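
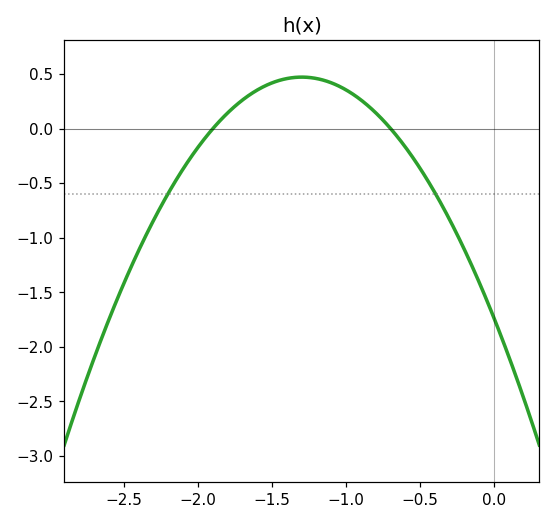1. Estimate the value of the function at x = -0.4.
-0.6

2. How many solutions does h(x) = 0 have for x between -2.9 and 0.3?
2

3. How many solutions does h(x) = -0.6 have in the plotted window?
2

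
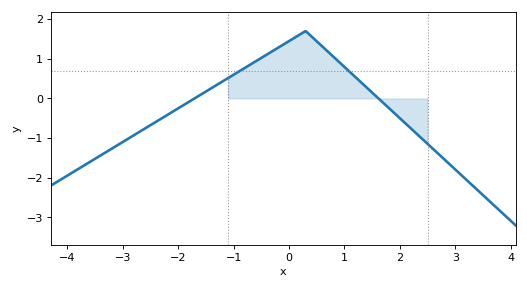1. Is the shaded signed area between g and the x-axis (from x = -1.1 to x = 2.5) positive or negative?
positive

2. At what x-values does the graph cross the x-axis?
-1.8, 1.6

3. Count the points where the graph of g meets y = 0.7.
2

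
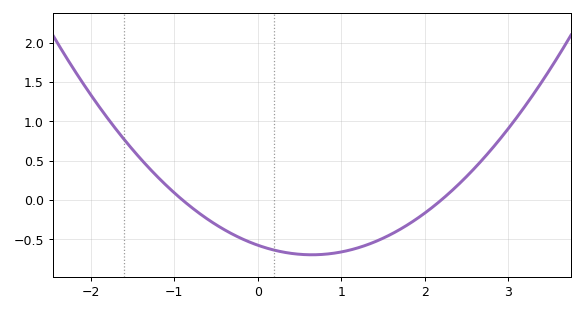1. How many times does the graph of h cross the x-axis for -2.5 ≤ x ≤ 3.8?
2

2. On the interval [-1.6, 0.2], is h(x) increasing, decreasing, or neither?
decreasing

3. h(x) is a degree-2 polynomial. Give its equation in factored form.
y = 0.29(x + 0.9)(x - 2.2)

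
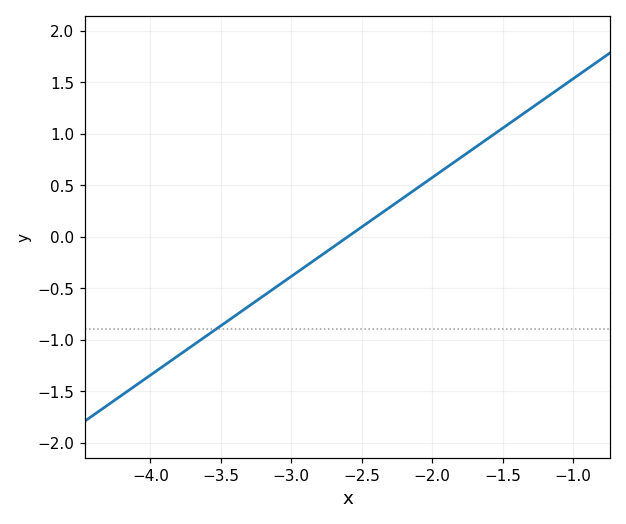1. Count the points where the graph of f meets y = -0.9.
1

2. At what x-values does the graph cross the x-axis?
-2.6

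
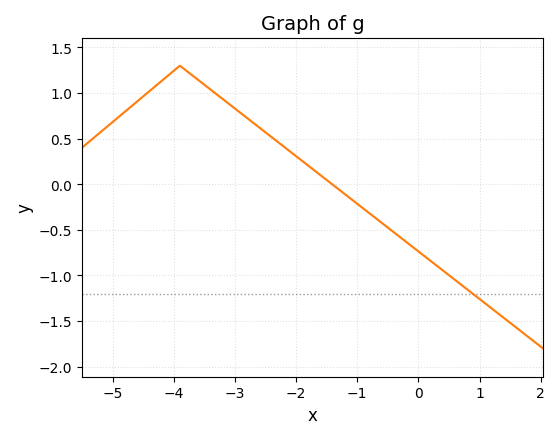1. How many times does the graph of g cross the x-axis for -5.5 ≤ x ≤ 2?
1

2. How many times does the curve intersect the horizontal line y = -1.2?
1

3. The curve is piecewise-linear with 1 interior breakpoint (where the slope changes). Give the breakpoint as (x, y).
(-3.9, 1.3)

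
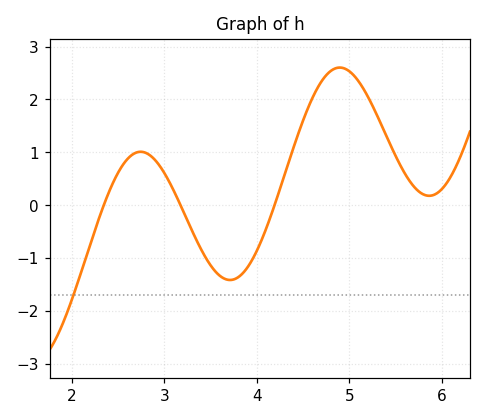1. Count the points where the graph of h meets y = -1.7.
1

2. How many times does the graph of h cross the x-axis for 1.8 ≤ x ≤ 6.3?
3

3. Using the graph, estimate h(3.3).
-0.481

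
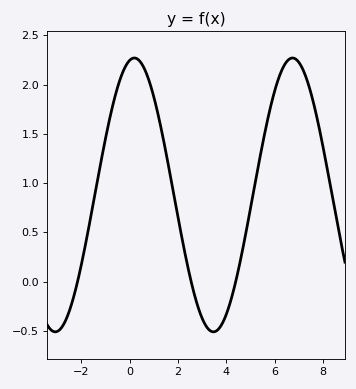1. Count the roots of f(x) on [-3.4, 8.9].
3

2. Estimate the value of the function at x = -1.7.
0.55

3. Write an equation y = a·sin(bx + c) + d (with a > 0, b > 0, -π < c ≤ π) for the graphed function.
y = 1.39sin(0.96x + 1.4) + 0.88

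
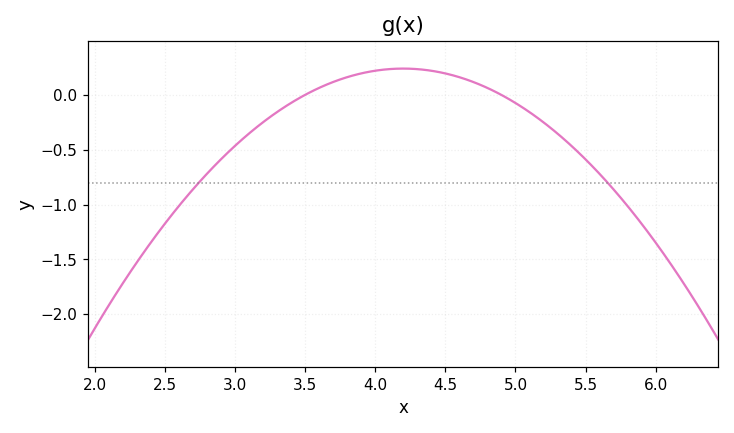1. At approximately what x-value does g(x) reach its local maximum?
4.2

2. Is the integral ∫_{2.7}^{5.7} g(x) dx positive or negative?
negative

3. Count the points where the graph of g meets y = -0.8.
2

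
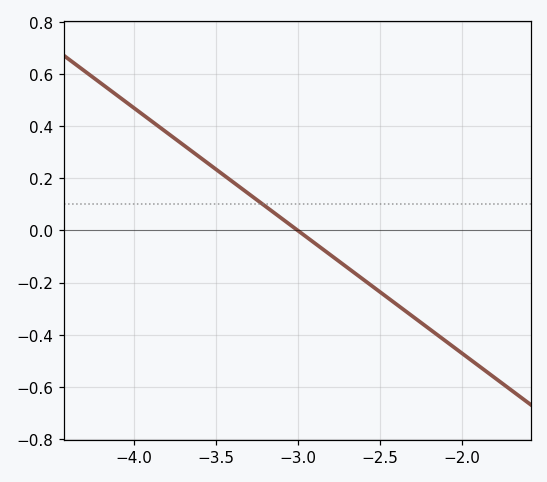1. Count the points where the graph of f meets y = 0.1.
1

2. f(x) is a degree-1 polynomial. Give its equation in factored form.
y = -0.47(x + 3)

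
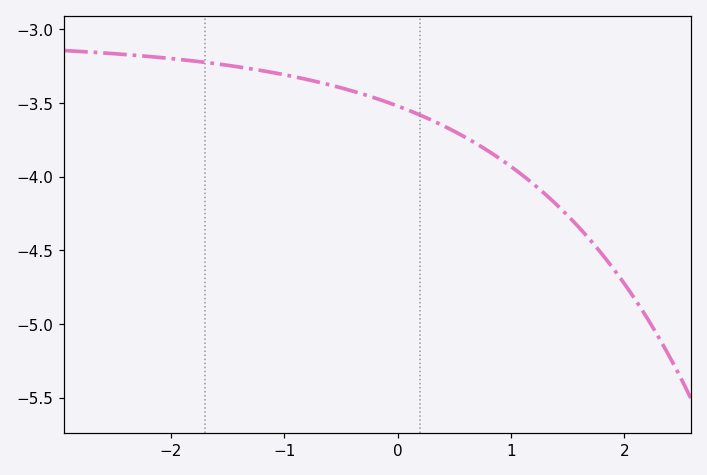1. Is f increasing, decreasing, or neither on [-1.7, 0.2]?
decreasing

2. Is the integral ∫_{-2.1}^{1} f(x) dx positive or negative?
negative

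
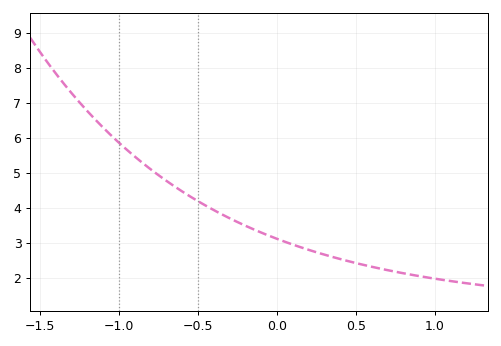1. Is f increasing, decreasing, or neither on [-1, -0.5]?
decreasing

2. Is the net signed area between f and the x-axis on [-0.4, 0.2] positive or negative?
positive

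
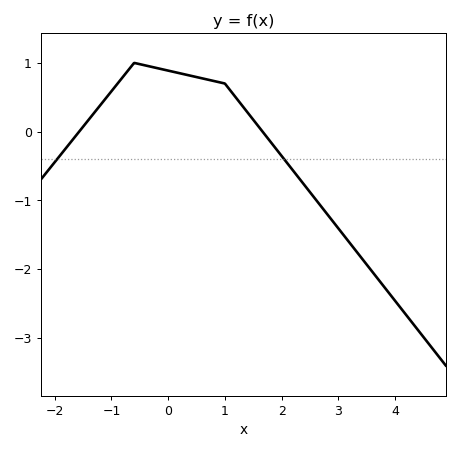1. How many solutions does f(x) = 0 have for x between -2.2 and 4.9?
2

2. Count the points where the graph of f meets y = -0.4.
2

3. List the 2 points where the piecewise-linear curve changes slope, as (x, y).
(-0.6, 1); (1, 0.7)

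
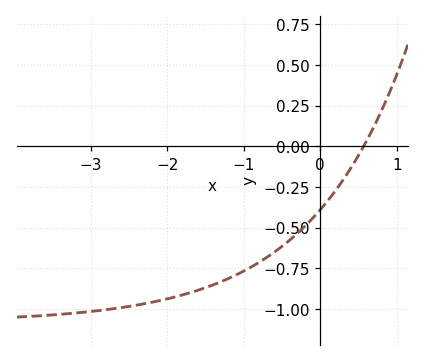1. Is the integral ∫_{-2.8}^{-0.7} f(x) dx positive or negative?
negative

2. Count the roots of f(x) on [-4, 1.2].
1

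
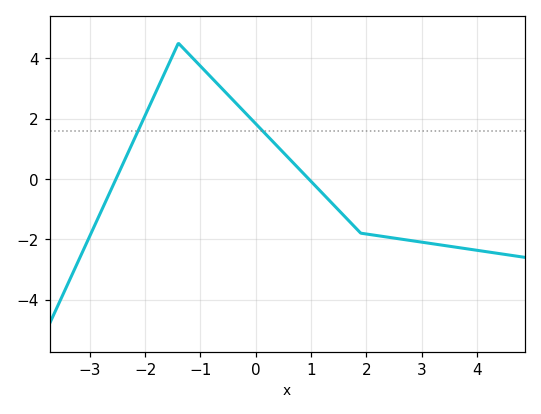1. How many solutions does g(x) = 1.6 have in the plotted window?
2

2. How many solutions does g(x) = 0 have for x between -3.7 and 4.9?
2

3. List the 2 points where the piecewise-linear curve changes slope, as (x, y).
(-1.4, 4.5); (1.9, -1.8)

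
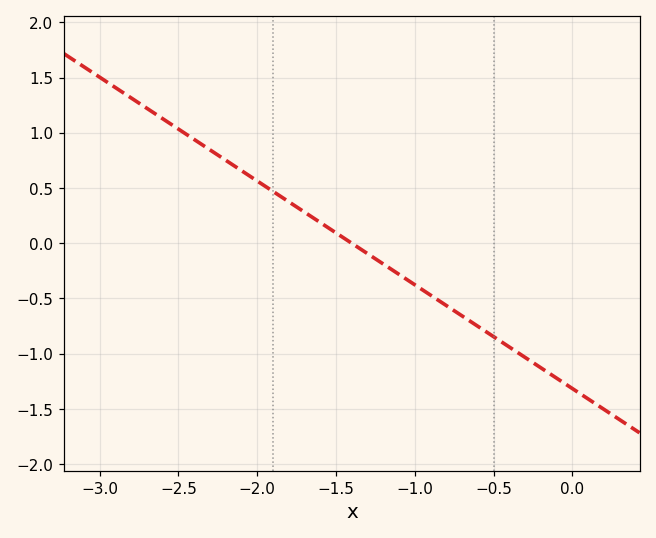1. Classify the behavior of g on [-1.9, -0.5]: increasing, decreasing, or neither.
decreasing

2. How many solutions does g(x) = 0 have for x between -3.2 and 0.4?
1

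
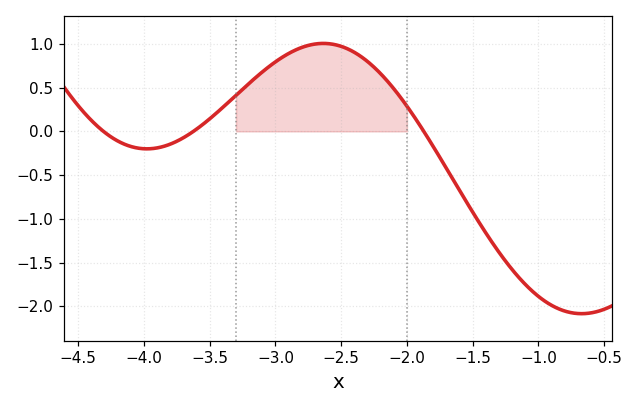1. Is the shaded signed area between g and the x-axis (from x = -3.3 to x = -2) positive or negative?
positive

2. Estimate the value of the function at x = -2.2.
0.659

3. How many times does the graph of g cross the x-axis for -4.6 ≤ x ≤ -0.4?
3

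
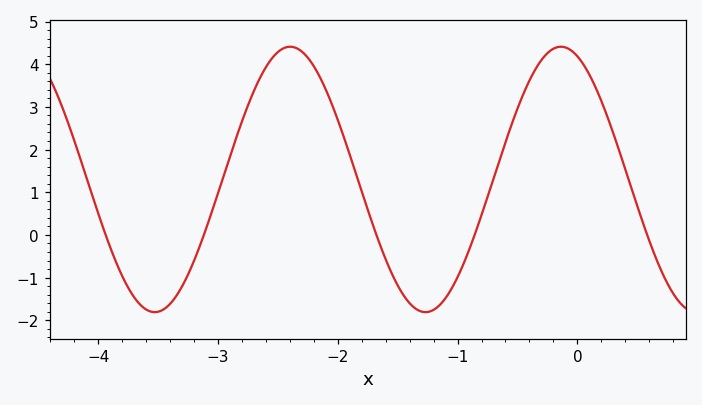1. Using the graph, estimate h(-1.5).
-1.2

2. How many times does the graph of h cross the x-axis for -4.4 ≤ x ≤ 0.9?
5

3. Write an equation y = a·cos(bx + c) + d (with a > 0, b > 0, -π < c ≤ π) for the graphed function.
y = 3.11cos(2.8x + 0.38) + 1.3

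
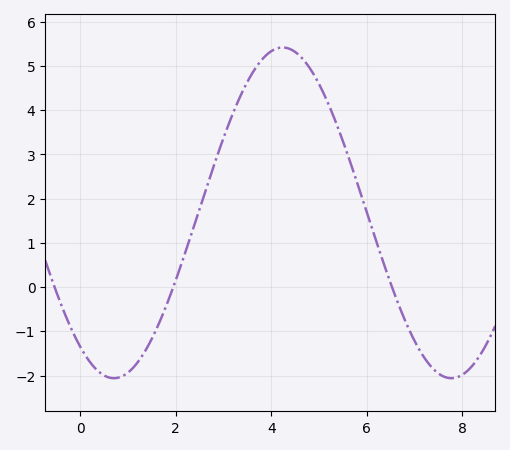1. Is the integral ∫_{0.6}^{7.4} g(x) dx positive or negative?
positive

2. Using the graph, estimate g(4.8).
5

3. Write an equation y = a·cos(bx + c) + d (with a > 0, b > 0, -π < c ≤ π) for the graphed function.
y = 3.74cos(0.89x + 2.5) + 1.68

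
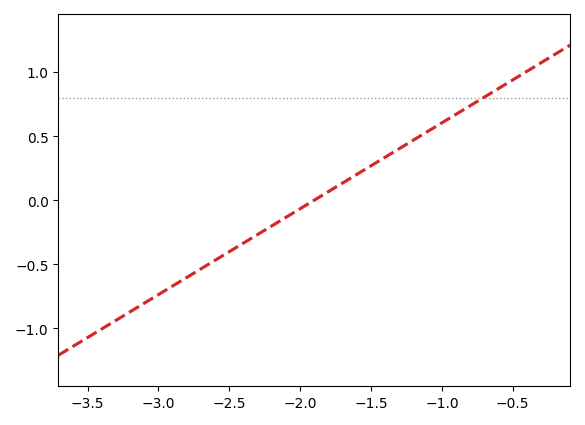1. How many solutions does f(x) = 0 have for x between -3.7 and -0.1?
1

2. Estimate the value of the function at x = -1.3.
0.4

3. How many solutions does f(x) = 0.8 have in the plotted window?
1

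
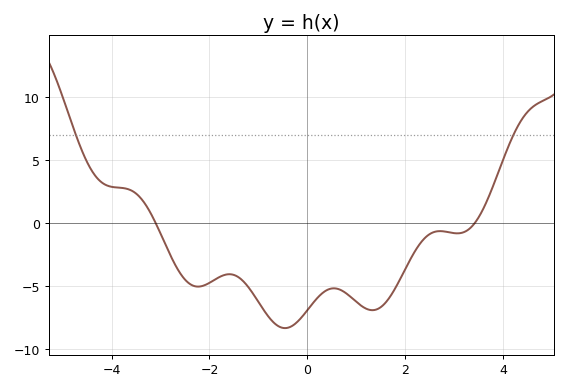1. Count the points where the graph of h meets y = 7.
2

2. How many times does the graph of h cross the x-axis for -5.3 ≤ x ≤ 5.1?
2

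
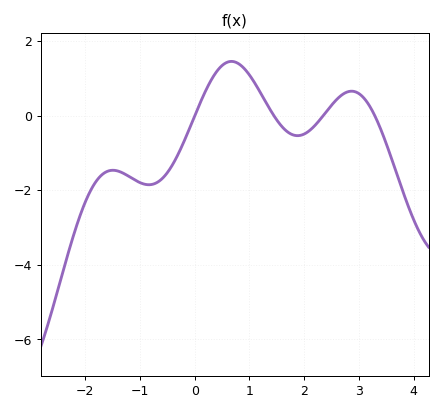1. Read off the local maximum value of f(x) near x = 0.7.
1.46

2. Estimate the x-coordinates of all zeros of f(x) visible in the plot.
0, 1.45, 2.35, 3.29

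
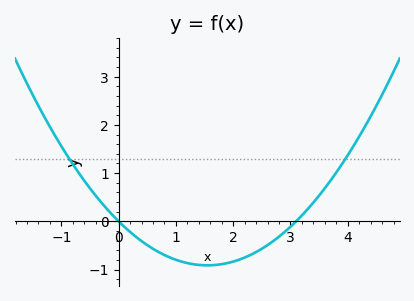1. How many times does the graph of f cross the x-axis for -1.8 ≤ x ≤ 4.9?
2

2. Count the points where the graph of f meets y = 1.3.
2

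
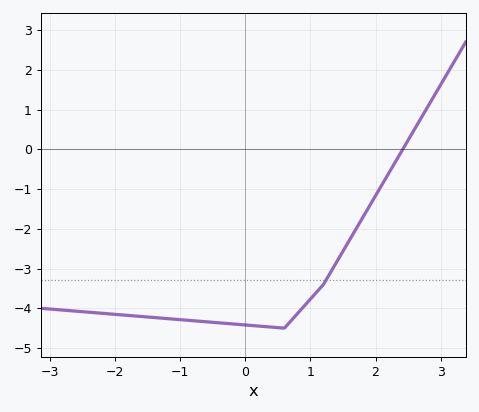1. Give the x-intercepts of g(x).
2.42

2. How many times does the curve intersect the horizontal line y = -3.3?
1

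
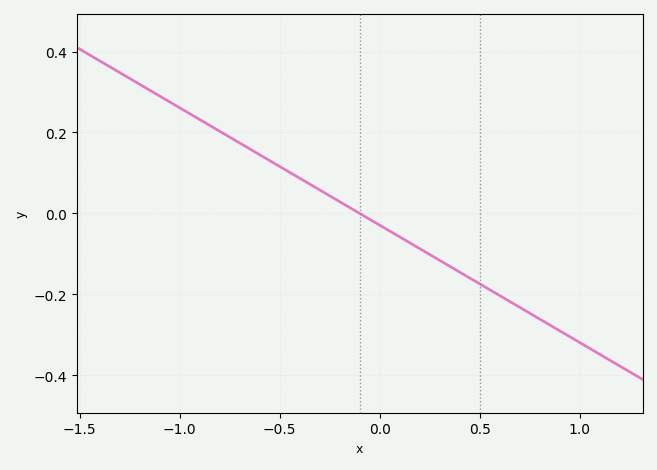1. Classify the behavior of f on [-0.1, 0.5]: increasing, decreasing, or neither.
decreasing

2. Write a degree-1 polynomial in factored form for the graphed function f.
y = -0.29(x + 0.1)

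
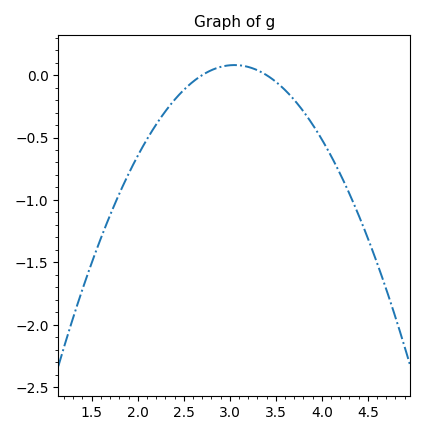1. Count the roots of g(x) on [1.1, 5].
2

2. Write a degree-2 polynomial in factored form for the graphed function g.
y = -0.66(x - 2.7)(x - 3.4)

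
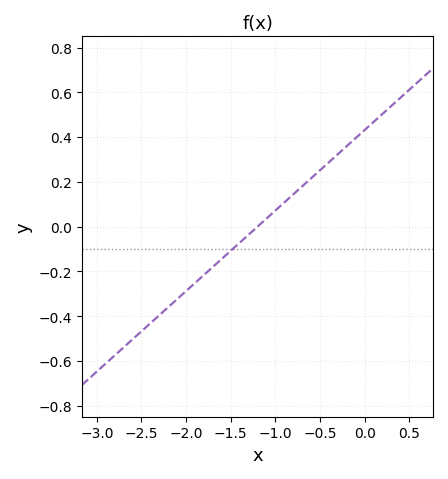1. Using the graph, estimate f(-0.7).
0.18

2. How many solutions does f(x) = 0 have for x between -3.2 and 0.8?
1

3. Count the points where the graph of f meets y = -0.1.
1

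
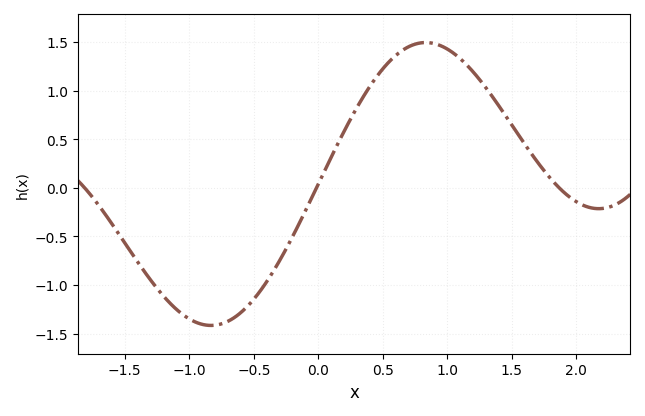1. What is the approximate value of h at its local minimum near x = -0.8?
-1.4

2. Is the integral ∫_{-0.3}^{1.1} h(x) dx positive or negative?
positive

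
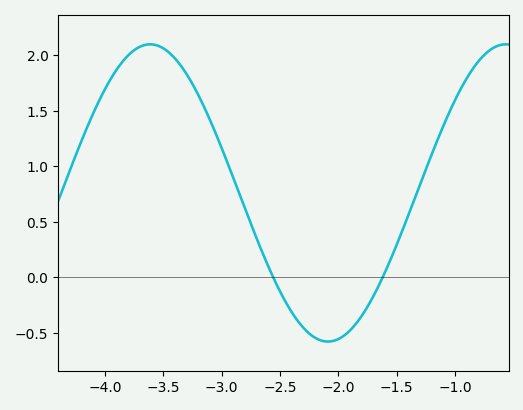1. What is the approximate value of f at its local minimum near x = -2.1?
-0.6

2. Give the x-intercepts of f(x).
-2.6, -1.6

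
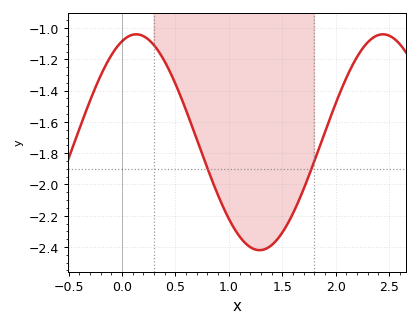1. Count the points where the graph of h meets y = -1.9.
2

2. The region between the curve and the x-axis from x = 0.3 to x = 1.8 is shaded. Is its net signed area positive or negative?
negative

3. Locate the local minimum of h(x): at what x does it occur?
1.29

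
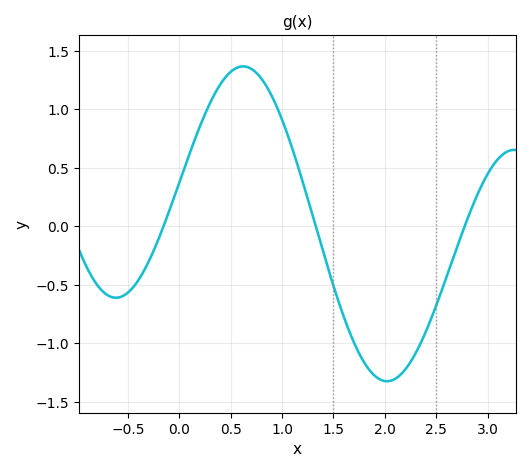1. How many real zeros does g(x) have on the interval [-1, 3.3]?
3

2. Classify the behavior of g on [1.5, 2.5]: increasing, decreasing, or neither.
neither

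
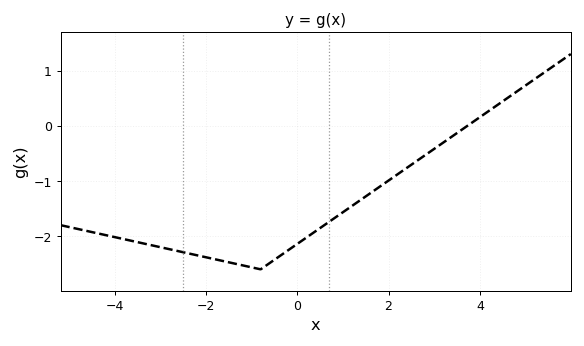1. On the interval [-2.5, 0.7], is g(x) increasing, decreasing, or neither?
neither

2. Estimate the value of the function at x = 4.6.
0.5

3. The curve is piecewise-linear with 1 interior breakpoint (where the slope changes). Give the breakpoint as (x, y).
(-0.8, -2.6)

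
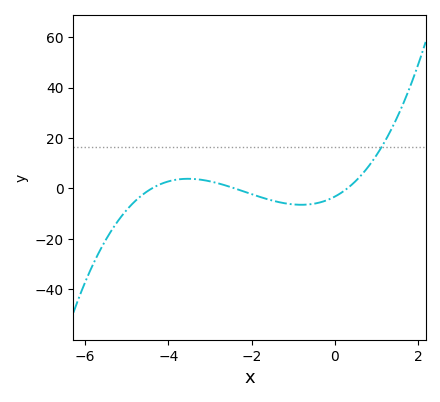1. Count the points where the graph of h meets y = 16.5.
1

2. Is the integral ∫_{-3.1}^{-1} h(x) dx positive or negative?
negative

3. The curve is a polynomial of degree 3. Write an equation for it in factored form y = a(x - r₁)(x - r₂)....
y = 1.02(x + 4.4)(x + 2.4)(x - 0.3)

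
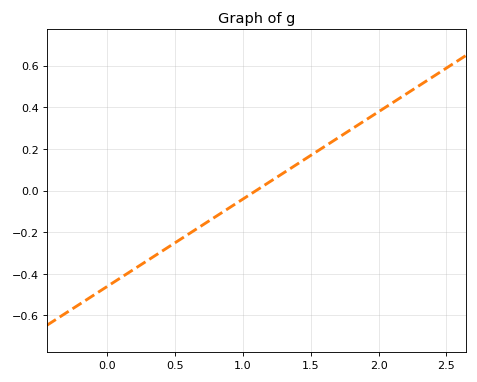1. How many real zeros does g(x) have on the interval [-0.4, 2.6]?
1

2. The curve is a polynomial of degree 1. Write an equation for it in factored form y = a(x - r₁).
y = 0.42(x - 1.1)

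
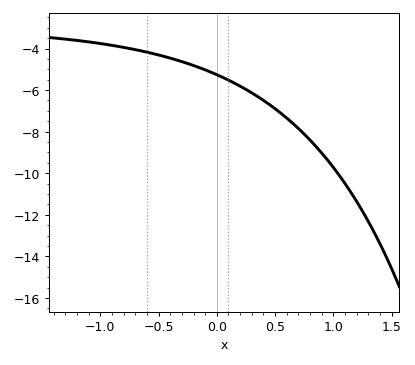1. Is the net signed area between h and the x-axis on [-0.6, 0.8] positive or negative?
negative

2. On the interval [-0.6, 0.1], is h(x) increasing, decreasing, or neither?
decreasing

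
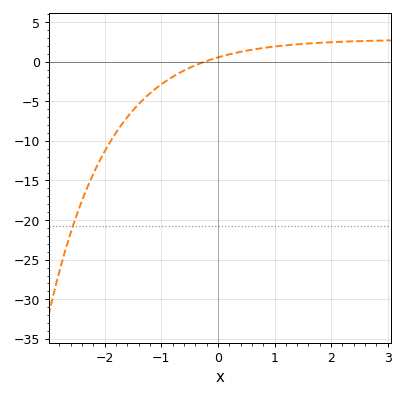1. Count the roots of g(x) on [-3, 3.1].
1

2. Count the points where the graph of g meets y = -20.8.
1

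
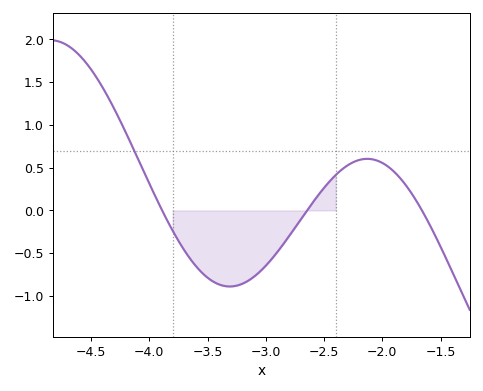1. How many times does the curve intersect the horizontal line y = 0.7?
1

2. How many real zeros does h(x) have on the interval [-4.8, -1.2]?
3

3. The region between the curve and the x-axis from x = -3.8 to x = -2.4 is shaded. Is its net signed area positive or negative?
negative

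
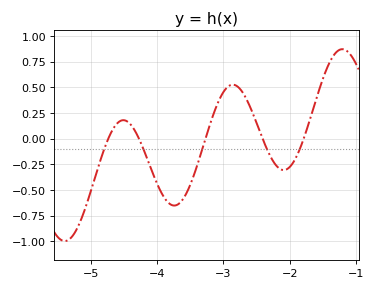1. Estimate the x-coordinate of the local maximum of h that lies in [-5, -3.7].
-4.5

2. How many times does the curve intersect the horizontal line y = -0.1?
5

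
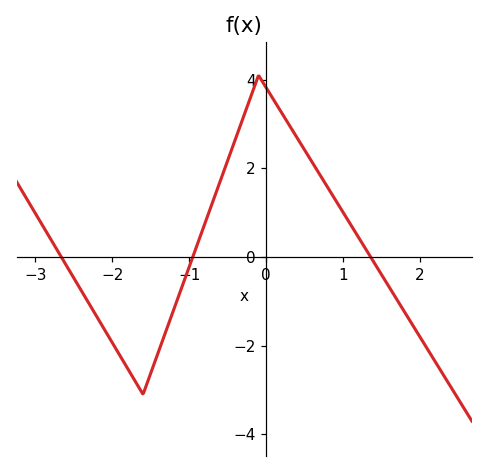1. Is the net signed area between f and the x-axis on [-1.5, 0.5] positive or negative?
positive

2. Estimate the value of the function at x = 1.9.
-1.53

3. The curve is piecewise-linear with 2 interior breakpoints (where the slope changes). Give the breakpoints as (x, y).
(-1.6, -3.1); (-0.1, 4.1)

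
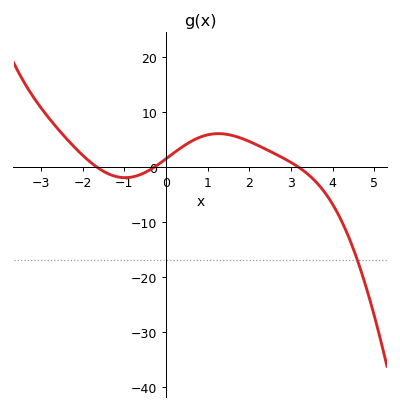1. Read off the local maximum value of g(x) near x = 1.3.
6.13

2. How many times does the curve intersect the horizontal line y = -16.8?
1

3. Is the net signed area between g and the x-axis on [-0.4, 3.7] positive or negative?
positive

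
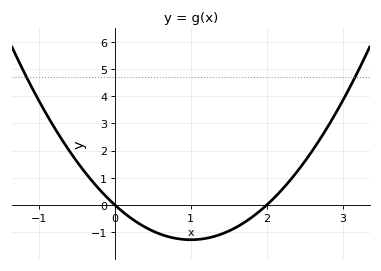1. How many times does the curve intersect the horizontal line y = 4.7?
2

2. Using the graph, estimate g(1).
-1.3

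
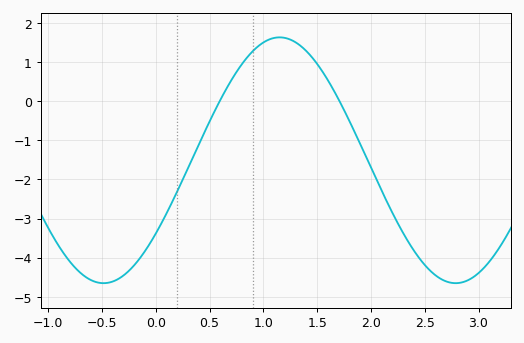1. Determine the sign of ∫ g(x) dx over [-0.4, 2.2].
negative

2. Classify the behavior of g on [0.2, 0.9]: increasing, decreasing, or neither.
increasing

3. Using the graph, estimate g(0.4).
-1.1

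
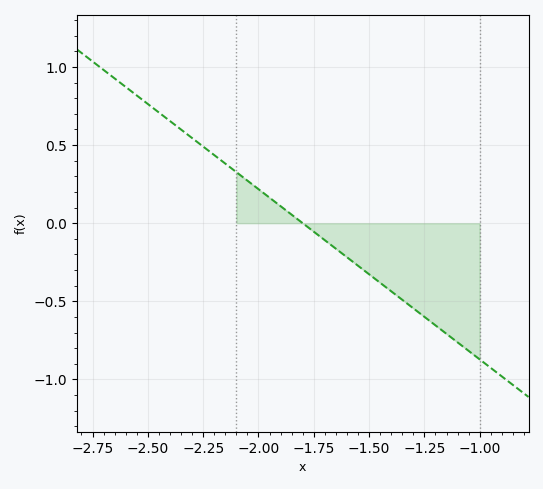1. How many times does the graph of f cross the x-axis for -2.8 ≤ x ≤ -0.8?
1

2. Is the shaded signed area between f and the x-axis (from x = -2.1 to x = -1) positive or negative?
negative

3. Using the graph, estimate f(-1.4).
-0.45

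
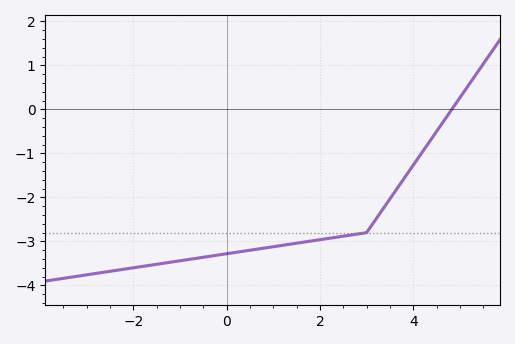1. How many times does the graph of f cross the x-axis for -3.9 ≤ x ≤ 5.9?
1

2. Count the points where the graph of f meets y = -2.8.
1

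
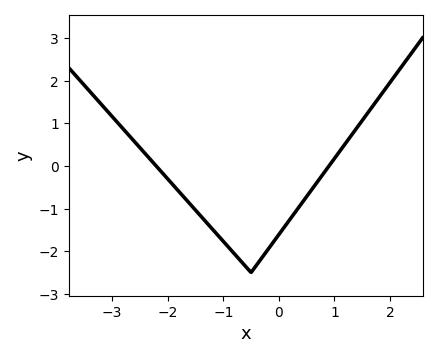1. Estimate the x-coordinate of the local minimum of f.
-0.5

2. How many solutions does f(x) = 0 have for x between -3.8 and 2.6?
2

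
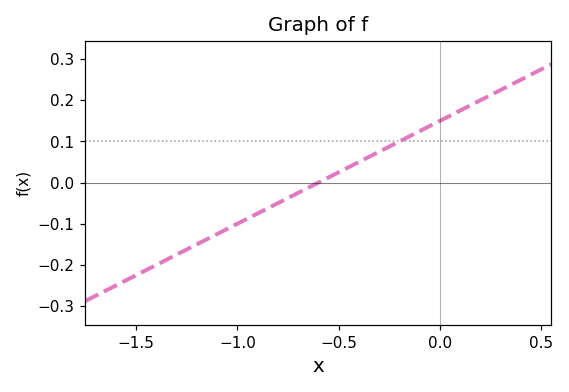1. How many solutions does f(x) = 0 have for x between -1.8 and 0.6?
1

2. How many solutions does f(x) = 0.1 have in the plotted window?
1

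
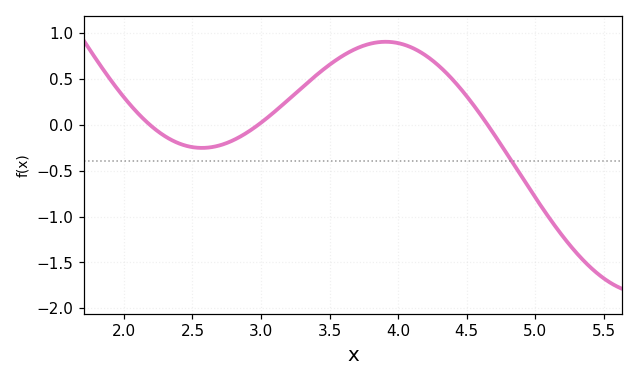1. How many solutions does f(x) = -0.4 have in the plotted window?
1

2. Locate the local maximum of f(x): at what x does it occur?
3.9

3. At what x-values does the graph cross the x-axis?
2.2, 3, 4.7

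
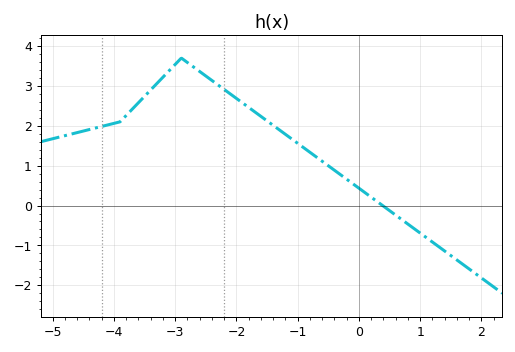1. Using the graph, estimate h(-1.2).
1.79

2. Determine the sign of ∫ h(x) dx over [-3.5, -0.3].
positive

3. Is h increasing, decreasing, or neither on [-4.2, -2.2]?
neither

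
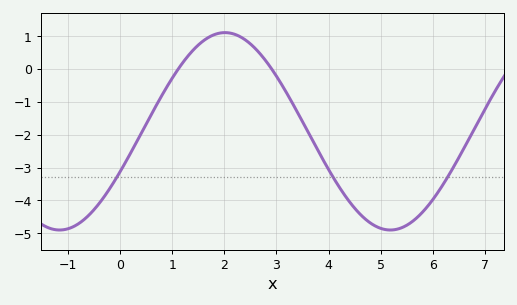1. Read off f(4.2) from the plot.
-3.6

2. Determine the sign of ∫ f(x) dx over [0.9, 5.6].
negative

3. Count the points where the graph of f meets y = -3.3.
3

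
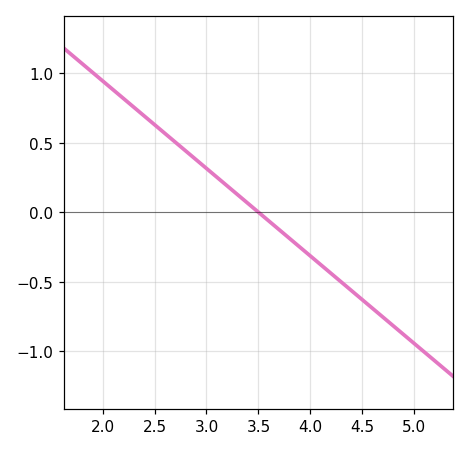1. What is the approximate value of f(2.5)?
0.65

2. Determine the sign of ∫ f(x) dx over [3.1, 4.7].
negative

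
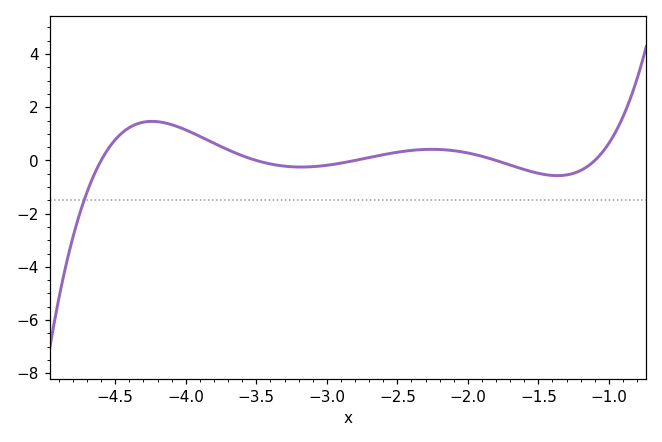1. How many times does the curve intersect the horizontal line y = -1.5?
1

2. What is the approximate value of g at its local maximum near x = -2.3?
0.418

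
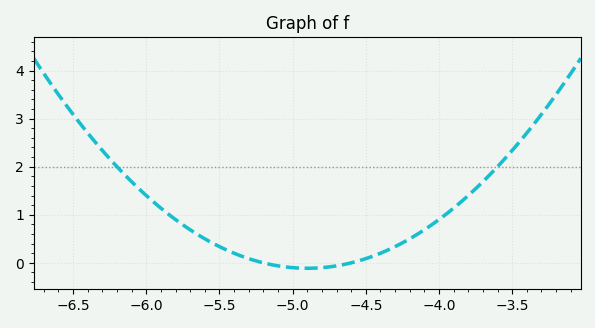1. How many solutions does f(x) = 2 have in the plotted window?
2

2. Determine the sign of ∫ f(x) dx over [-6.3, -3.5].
positive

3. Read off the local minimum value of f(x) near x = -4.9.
-0.113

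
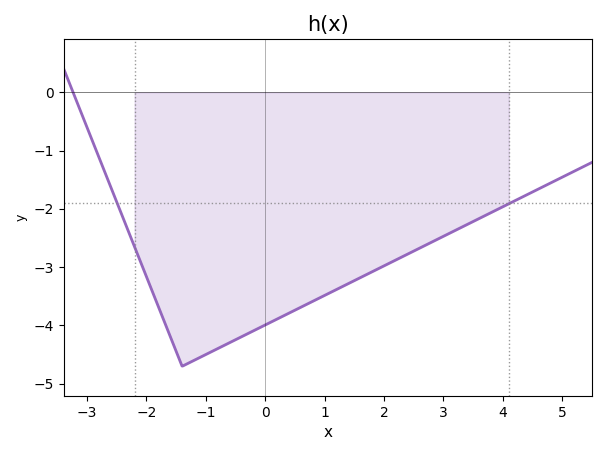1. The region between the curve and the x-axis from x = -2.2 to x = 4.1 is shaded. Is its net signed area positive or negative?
negative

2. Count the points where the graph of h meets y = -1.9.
2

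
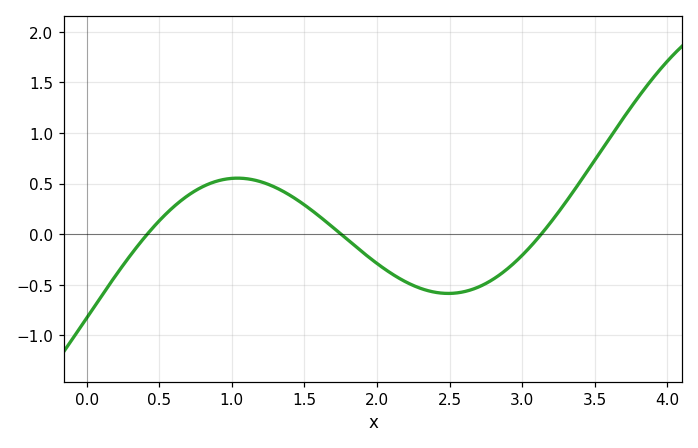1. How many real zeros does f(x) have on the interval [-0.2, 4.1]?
3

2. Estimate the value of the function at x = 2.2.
-0.473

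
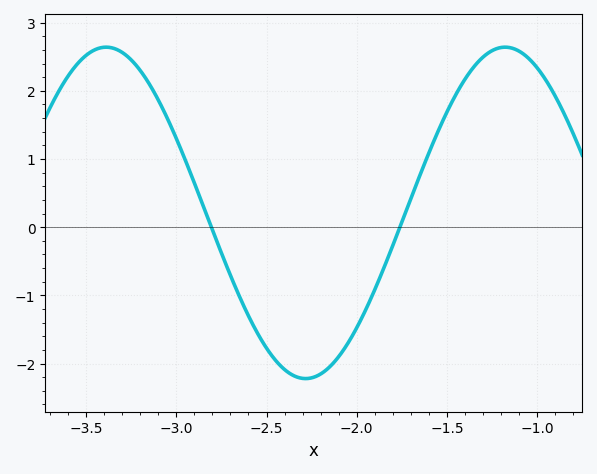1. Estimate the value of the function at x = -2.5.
-1.77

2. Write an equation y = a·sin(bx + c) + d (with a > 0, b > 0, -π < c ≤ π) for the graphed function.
y = 2.43sin(2.84x - 1.37) + 0.21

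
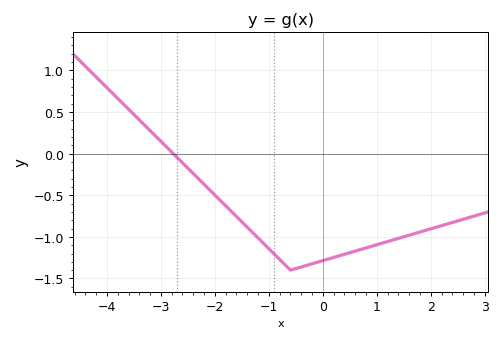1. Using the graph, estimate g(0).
-1.29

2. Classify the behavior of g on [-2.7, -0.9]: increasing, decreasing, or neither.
decreasing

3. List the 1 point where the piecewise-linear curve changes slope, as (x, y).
(-0.6, -1.4)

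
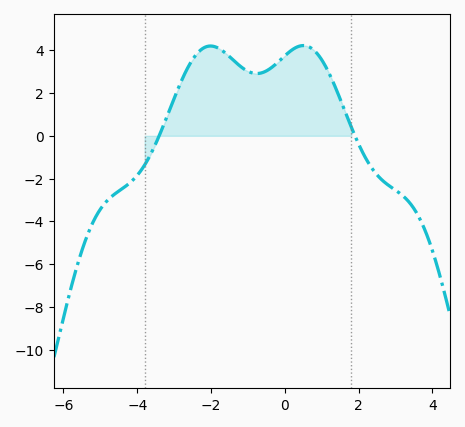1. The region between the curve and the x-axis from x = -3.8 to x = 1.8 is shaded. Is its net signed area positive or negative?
positive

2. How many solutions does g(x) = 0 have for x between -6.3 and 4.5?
2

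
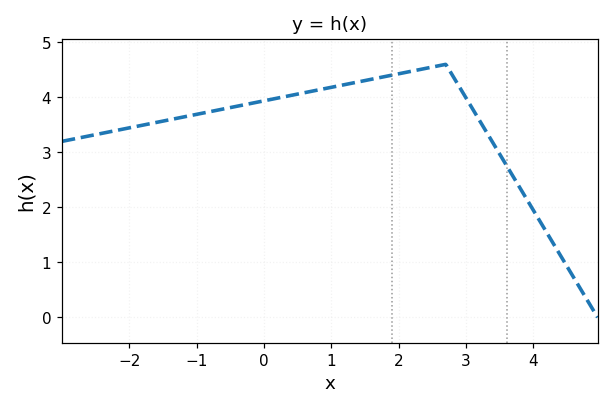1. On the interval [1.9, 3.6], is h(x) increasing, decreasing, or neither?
neither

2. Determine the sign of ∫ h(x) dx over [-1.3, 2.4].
positive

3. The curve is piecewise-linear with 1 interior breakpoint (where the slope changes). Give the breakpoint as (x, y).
(2.7, 4.6)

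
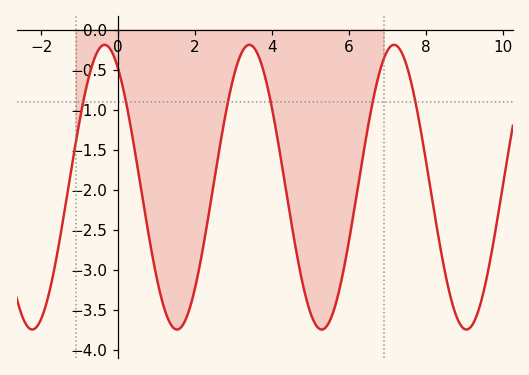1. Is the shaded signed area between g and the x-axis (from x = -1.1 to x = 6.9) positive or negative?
negative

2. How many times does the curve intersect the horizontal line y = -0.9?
6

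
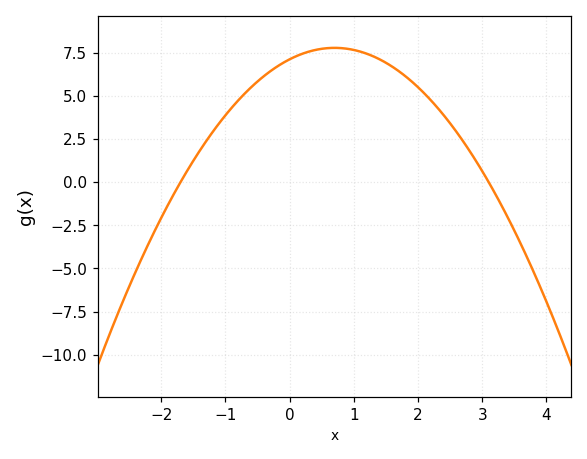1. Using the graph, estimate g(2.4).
3.87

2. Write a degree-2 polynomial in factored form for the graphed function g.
y = -1.35(x + 1.7)(x - 3.1)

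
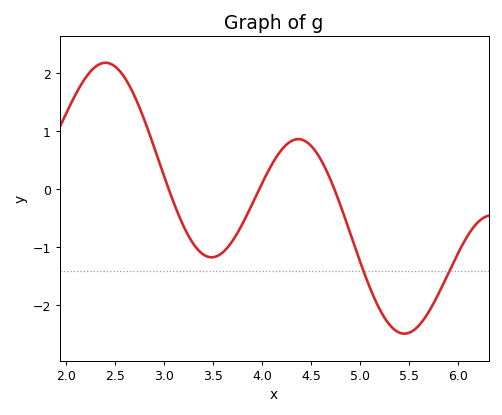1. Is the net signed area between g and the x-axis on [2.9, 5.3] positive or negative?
negative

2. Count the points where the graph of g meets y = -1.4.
2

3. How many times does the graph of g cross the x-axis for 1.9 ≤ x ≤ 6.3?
3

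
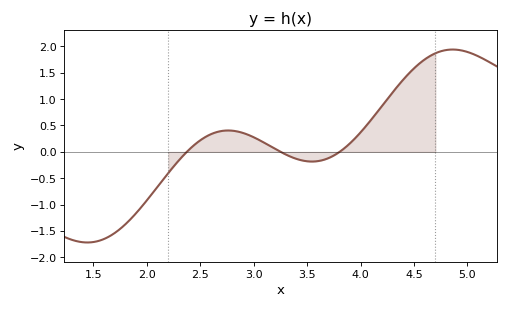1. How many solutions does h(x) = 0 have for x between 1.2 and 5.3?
3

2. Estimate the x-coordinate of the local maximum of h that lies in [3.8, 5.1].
4.86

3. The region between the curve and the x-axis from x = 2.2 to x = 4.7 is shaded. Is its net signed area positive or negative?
positive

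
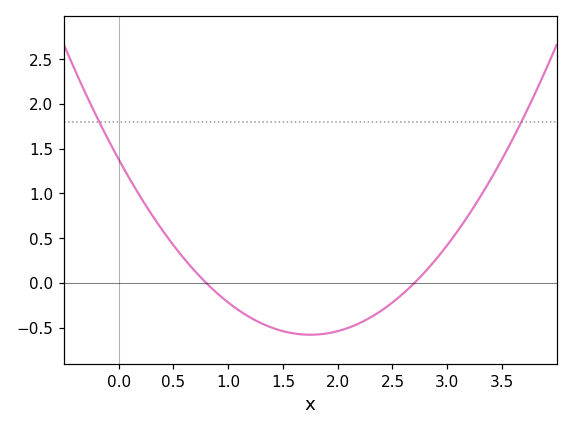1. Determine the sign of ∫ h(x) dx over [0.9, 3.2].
negative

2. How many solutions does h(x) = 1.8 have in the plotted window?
2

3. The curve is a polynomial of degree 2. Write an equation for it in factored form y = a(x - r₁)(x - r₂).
y = 0.64(x - 0.8)(x - 2.7)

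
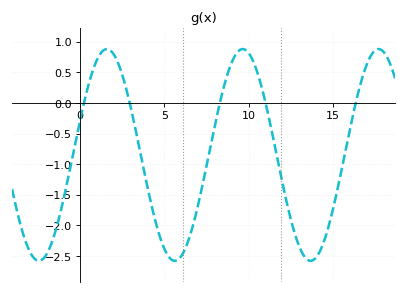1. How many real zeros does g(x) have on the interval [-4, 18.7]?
5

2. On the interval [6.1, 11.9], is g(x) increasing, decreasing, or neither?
neither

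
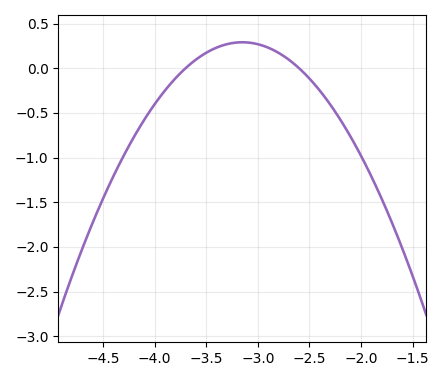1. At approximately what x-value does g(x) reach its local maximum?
-3.15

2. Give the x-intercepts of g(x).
-3.7, -2.6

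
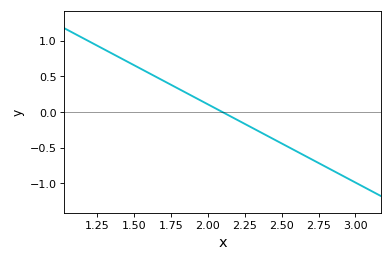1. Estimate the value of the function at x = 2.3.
-0.22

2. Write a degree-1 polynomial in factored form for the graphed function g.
y = -1.1(x - 2.1)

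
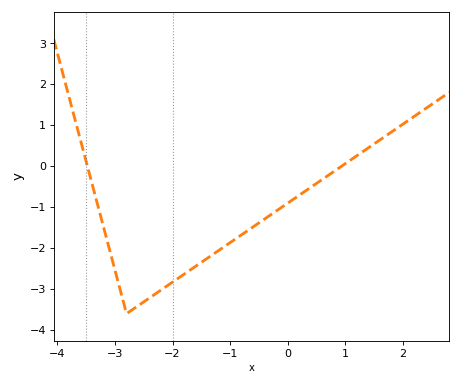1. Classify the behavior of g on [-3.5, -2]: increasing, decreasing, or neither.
neither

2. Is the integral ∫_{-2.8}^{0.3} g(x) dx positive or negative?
negative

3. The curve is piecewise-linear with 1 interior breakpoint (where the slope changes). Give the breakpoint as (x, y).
(-2.8, -3.6)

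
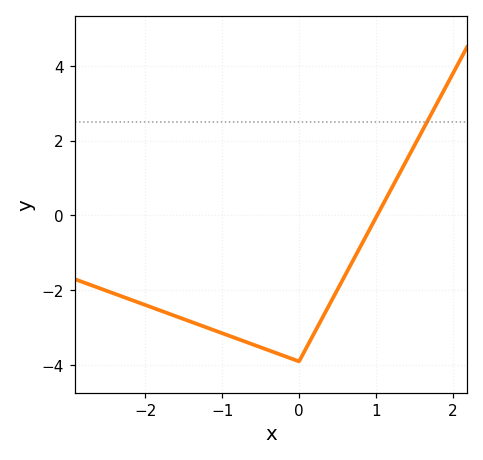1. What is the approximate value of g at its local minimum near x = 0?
-3.9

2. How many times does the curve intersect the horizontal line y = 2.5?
1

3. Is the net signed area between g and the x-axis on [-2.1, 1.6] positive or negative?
negative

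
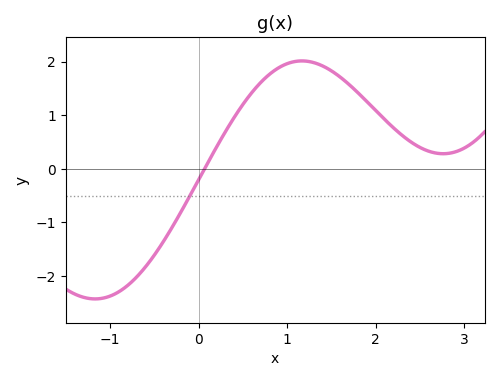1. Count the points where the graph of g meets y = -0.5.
1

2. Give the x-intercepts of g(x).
0.068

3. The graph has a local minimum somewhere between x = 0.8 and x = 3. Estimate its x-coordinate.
2.76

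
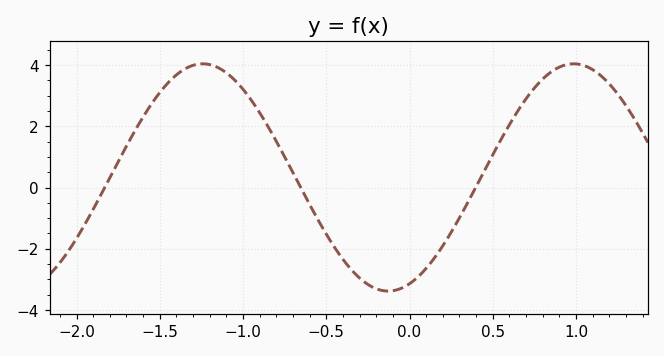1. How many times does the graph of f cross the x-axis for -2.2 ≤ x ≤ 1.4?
3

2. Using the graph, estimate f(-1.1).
3.7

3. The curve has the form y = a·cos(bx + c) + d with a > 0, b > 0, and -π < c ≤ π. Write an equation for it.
y = 3.71cos(2.8x - 2.8) + 0.33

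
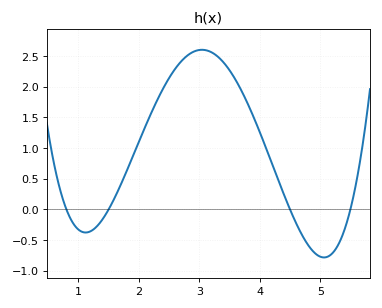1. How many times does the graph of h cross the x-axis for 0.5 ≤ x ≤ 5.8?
4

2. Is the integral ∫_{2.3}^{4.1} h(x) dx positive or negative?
positive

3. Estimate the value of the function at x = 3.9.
1.5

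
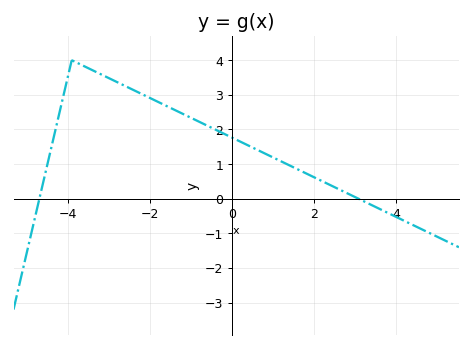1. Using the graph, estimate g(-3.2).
3.6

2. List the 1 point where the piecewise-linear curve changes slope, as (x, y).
(-3.9, 4)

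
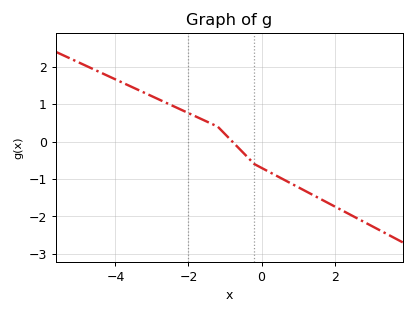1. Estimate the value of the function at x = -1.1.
0.3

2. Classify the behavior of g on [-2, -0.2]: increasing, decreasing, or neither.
decreasing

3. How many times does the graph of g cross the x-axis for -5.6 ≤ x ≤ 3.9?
1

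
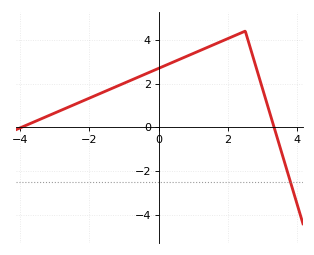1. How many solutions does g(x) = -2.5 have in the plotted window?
1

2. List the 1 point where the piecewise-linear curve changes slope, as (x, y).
(2.5, 4.4)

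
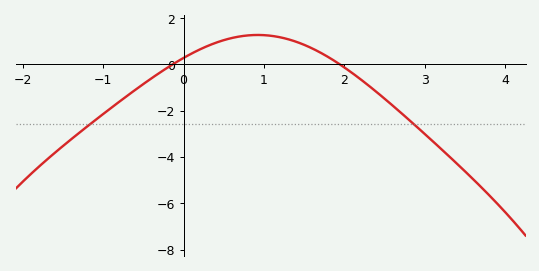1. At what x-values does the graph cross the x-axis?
-0.133, 1.94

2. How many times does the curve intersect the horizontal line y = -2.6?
2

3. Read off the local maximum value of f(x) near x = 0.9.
1.27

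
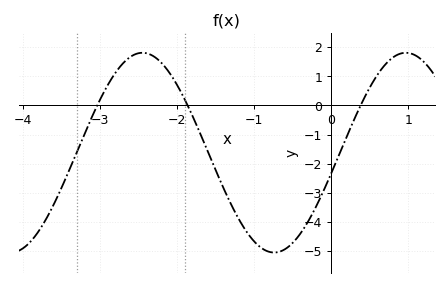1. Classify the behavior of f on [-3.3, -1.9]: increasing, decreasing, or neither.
neither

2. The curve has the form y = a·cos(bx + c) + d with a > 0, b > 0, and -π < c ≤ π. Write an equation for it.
y = 3.43cos(1.84x - 1.78) - 1.62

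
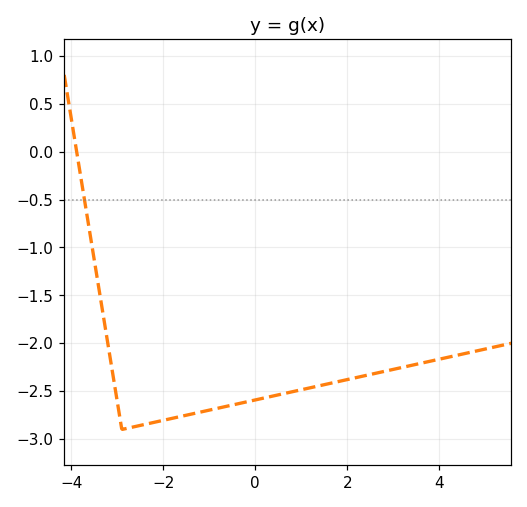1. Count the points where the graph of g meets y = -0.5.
1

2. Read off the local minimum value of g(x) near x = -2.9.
-2.9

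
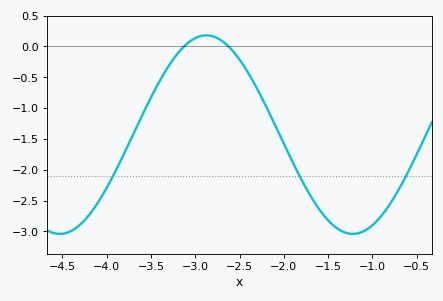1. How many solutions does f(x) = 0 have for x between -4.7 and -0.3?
2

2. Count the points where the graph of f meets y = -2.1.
3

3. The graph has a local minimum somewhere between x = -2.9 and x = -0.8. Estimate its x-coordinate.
-1.2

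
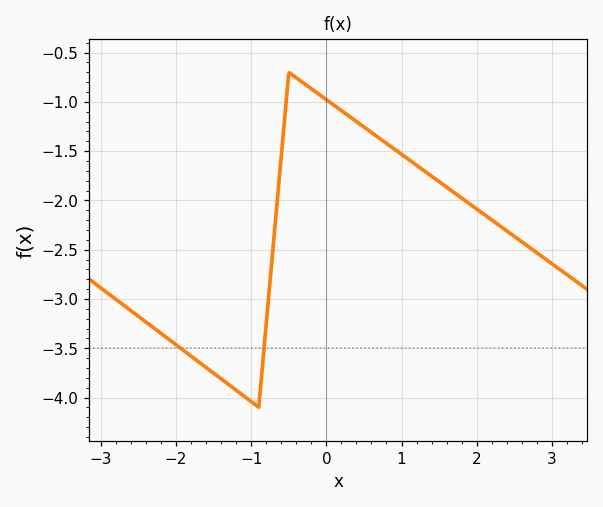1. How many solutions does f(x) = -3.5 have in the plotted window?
2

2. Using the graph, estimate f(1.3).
-1.7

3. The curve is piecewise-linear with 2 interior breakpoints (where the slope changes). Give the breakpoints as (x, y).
(-0.9, -4.1); (-0.5, -0.7)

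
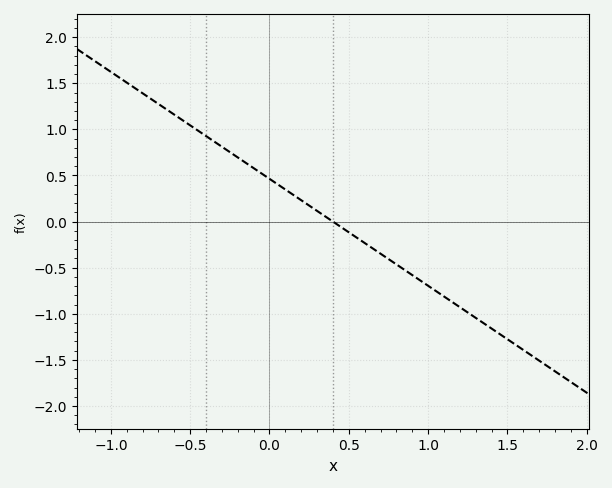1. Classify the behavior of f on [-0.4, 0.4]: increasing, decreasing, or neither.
decreasing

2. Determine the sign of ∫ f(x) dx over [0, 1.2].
negative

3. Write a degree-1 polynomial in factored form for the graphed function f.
y = -1.16(x - 0.4)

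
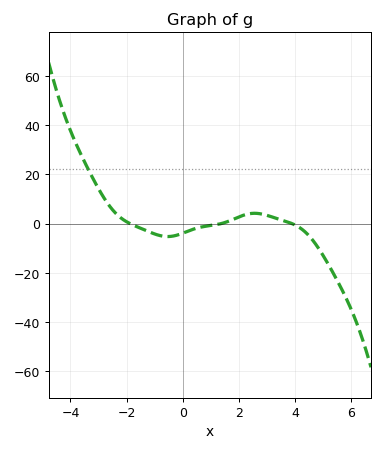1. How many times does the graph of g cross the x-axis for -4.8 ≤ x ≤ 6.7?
3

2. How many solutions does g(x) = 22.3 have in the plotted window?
1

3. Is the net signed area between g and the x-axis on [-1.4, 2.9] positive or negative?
negative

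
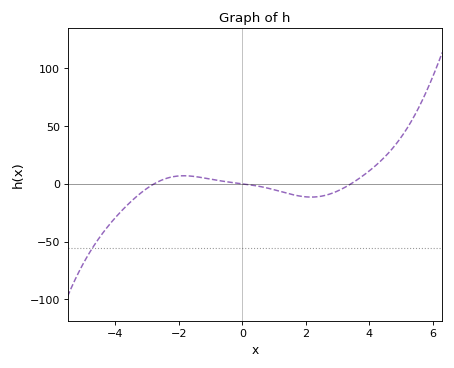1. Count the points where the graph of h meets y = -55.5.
1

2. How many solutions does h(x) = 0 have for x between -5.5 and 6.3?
3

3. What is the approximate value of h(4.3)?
18.1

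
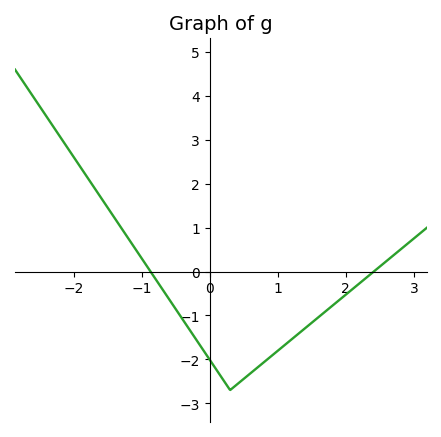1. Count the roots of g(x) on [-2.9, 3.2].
2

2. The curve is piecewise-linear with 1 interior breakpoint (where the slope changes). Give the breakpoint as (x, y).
(0.3, -2.7)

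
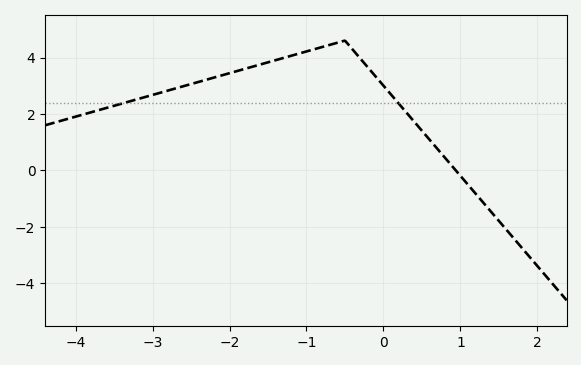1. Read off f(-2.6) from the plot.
3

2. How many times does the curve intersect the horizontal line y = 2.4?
2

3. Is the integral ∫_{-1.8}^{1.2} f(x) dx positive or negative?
positive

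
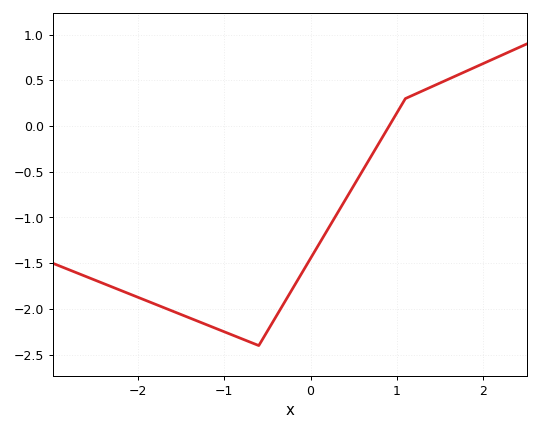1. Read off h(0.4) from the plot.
-0.812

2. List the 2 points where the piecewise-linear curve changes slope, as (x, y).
(-0.6, -2.4); (1.1, 0.3)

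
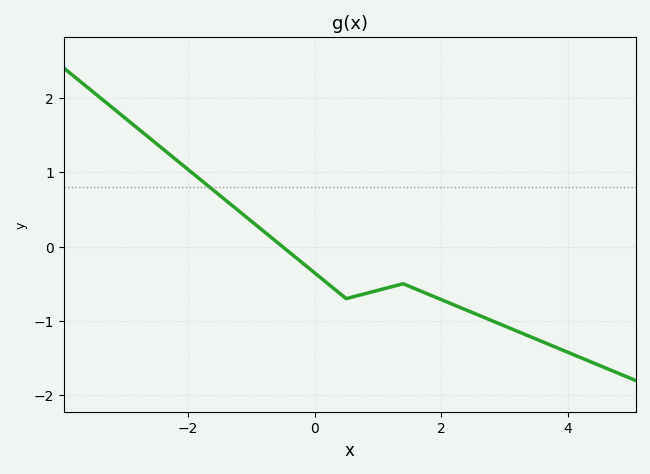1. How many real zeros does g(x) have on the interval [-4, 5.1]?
1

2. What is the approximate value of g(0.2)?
-0.492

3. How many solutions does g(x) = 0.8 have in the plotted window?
1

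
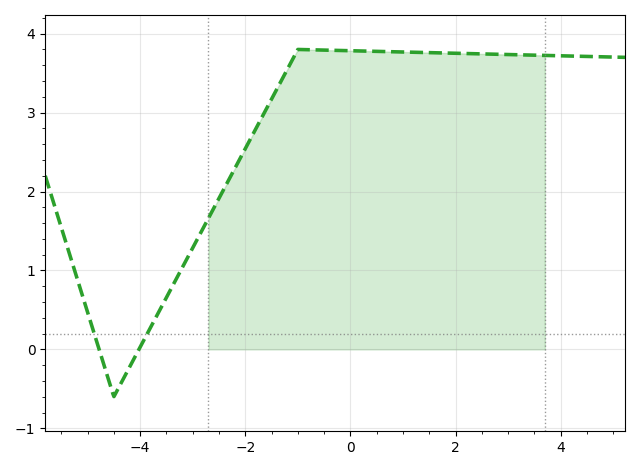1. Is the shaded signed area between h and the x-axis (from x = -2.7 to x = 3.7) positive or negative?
positive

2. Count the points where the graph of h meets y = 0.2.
2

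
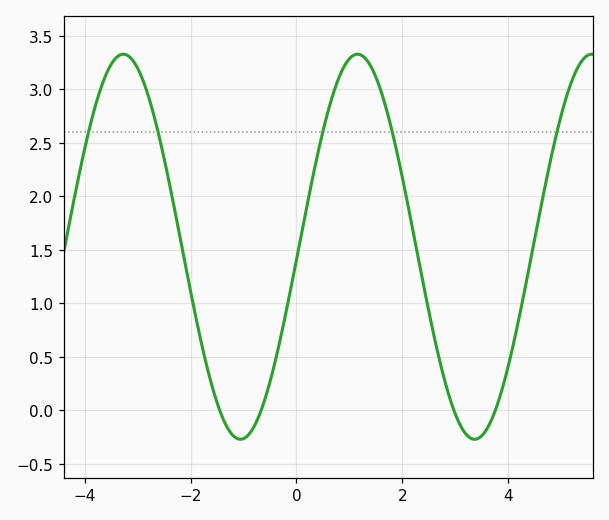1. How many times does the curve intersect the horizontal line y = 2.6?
5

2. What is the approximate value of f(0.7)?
2.97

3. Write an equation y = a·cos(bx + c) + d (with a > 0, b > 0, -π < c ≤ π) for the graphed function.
y = 1.8cos(1.42x - 1.64) + 1.53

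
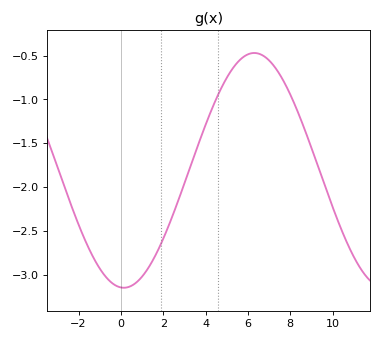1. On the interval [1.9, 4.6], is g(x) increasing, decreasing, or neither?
increasing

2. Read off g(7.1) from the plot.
-0.58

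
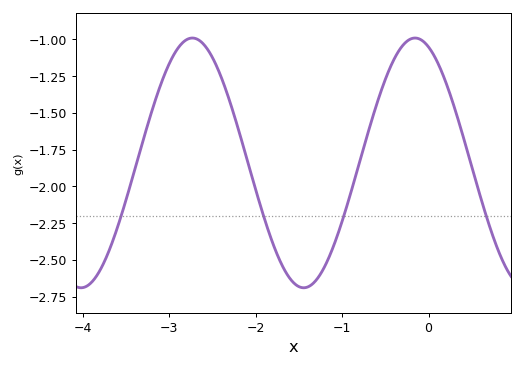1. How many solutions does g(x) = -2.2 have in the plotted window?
4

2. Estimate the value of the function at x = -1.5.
-2.68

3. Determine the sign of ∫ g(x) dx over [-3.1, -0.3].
negative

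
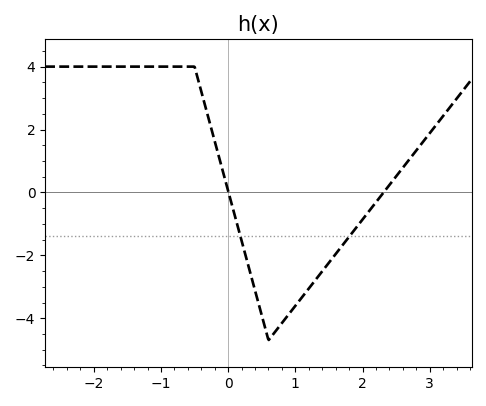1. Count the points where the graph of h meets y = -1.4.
2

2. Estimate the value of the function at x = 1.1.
-3.4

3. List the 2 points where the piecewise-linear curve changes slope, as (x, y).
(-0.5, 4); (0.6, -4.7)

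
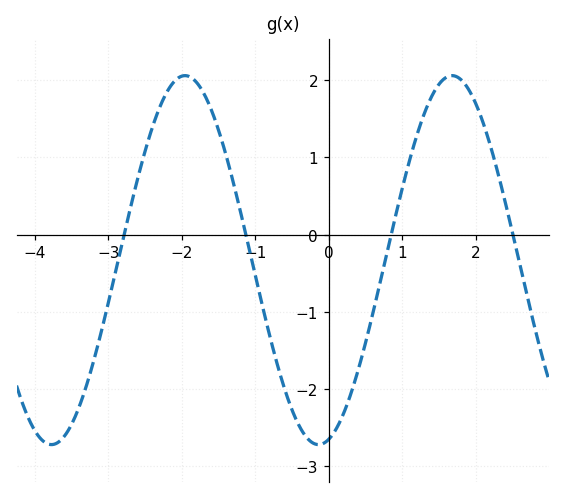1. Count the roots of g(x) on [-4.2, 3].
4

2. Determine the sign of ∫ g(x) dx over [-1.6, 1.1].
negative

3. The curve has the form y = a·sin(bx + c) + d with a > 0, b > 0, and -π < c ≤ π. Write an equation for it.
y = 2.39sin(1.73x - 1.33) - 0.33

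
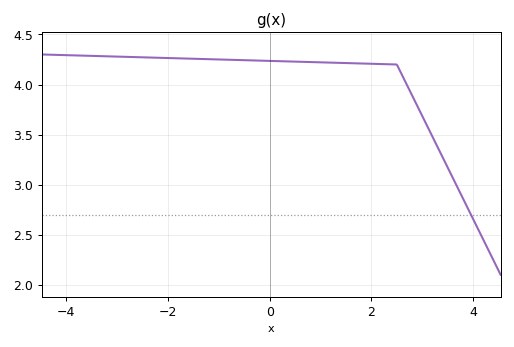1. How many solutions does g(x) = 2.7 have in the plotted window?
1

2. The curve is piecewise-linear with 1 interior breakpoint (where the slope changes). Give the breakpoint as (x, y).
(2.5, 4.2)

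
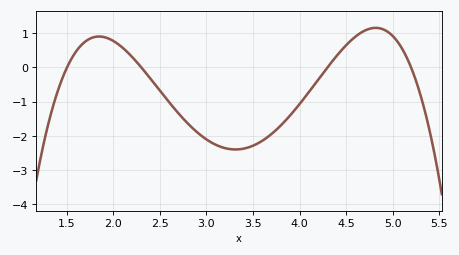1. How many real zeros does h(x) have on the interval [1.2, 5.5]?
4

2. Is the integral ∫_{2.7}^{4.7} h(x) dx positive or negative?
negative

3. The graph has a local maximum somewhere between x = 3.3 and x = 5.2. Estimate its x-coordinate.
4.8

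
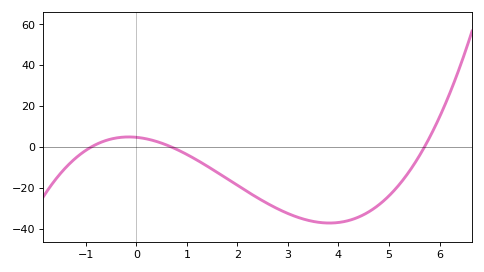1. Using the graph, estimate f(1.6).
-12.4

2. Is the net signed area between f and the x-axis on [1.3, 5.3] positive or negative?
negative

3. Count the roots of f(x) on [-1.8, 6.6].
3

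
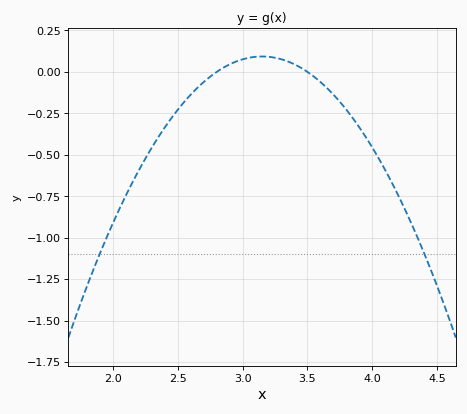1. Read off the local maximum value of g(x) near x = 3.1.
0.1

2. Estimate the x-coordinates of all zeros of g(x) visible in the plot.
2.8, 3.5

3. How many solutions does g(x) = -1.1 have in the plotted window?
2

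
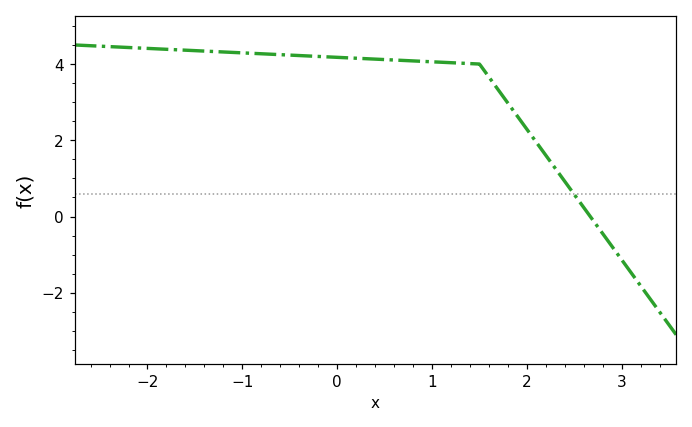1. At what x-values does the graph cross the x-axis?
2.7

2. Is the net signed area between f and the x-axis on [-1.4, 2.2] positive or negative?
positive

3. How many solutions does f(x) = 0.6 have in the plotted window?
1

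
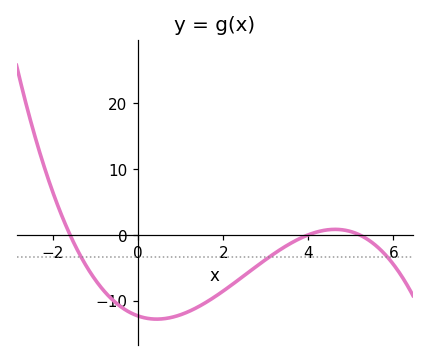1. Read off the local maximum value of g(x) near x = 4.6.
1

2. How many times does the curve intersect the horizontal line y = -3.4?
3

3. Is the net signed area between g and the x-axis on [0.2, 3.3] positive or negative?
negative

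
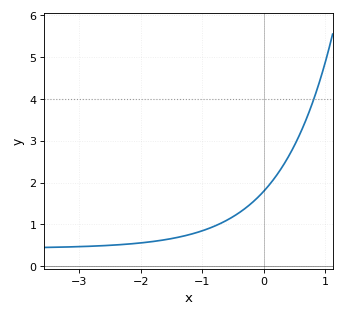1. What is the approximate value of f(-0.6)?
1.1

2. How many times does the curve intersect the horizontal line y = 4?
1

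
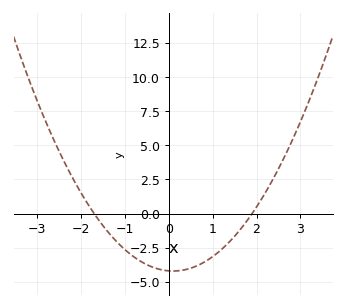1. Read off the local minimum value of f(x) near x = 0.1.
-4.2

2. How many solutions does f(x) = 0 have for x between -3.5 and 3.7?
2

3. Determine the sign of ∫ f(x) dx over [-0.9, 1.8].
negative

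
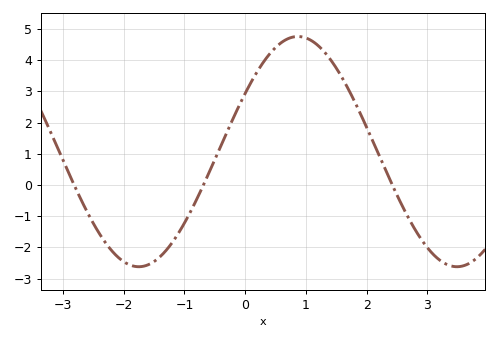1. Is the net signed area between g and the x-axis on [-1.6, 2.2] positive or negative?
positive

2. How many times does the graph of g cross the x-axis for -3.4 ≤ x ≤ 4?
3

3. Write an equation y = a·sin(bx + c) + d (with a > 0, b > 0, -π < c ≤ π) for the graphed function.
y = 3.69sin(1.2x + 0.53) + 1.07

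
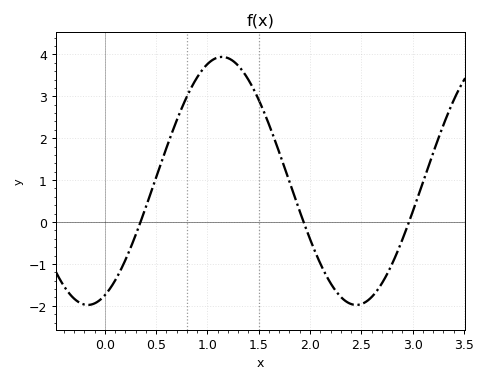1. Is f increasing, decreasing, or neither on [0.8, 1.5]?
neither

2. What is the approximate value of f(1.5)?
2.91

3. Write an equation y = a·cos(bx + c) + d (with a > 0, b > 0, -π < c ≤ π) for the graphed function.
y = 2.96cos(2.4x - 2.74) + 0.98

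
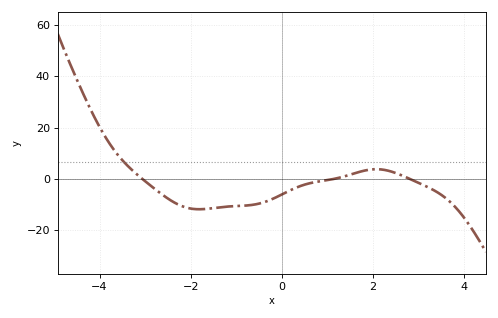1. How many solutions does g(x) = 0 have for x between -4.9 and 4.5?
3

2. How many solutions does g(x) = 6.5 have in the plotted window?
1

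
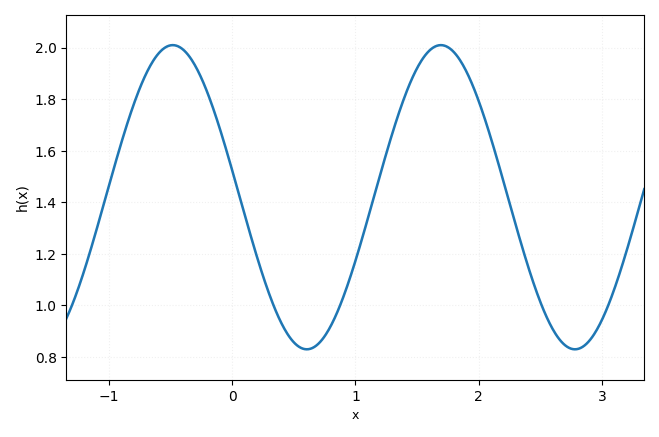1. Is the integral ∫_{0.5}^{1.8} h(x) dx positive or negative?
positive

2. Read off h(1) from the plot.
1.17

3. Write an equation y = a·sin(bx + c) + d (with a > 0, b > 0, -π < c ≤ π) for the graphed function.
y = 0.59sin(2.89x + 2.96) + 1.42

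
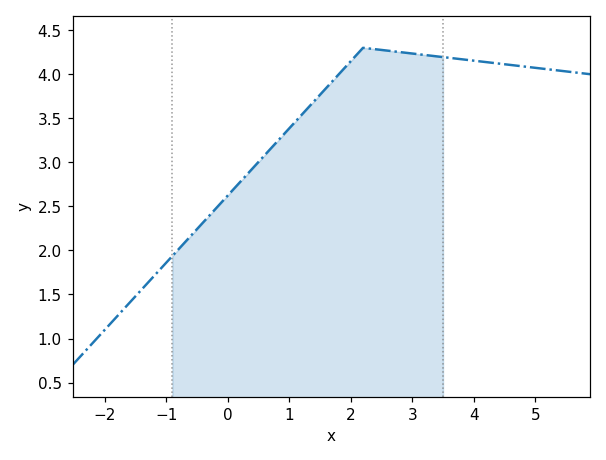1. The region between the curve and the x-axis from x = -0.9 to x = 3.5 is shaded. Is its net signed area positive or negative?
positive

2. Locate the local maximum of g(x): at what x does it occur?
2.2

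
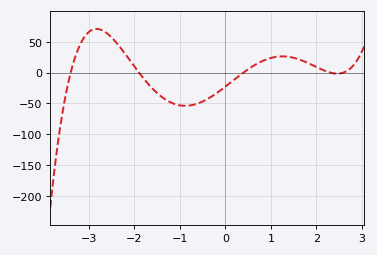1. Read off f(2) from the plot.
10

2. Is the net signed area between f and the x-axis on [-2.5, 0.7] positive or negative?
negative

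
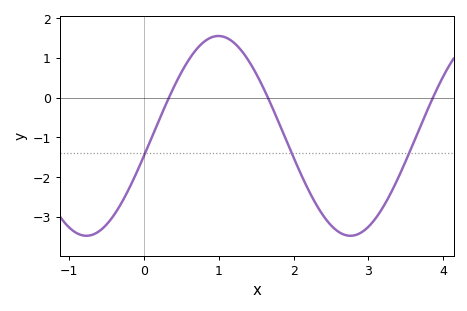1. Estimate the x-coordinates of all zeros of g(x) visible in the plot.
0.332, 1.66, 3.86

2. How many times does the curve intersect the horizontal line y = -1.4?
3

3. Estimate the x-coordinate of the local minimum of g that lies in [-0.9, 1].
-0.77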